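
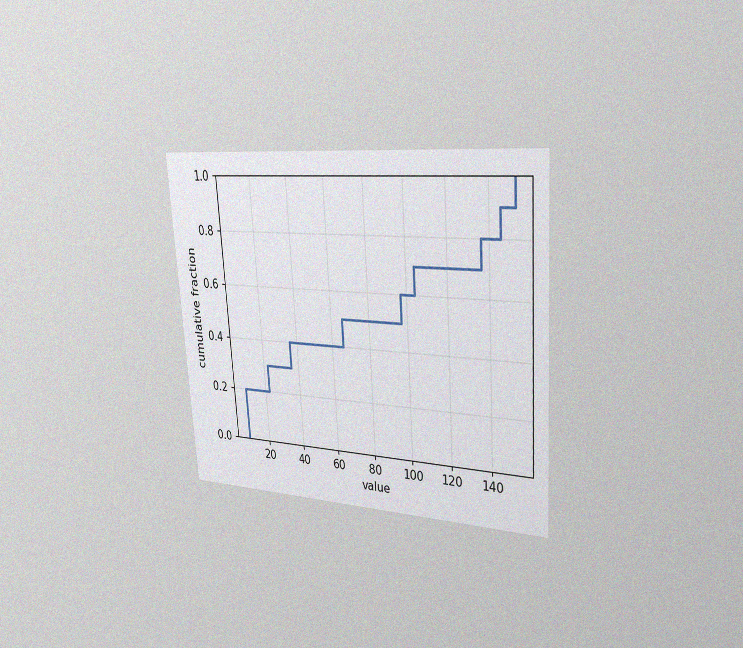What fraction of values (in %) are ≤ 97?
60%

The chart is tilted about 4° counter-clockwise and viewed slightly from the right, with some photo noise. At x=97 the ECDF step is at 60%.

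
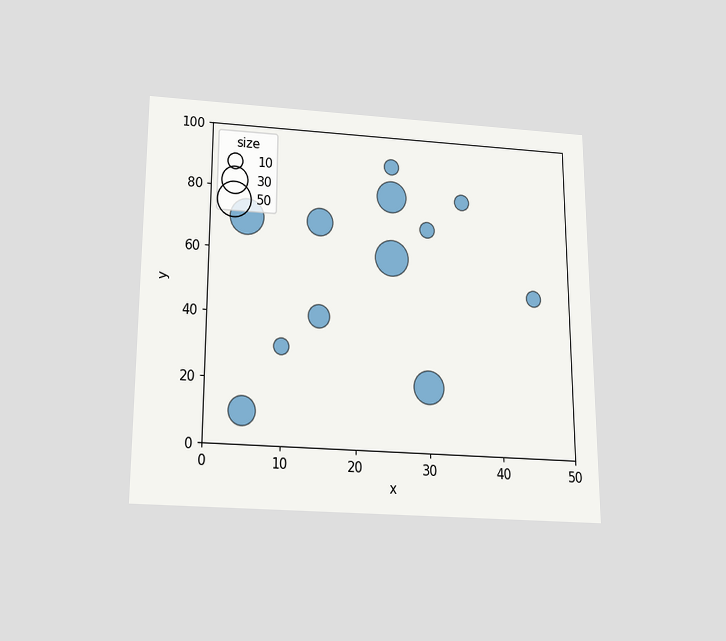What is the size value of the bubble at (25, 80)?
The chart is viewed slightly from below. Matching the bubble at (25, 80) against the size legend gives 40.

40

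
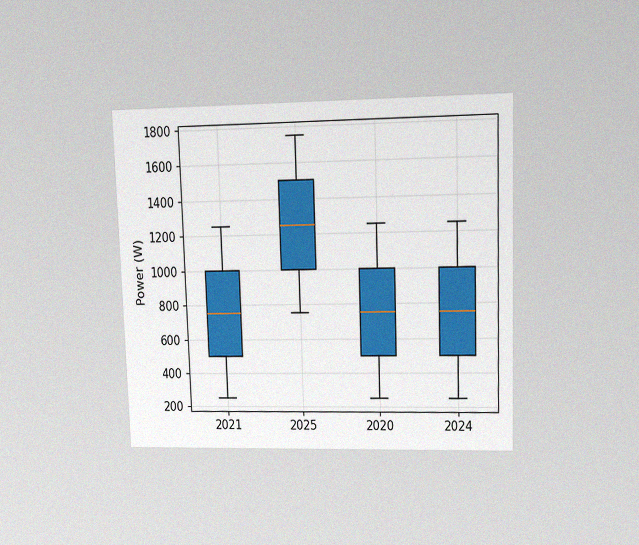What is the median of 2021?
The chart is viewed at a slight angle, with some photo noise. The median line in the 2021 box sits at 750W.

750W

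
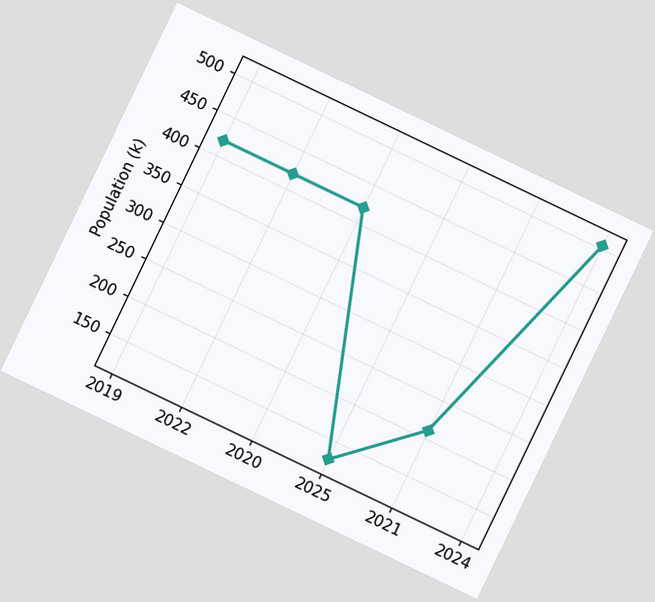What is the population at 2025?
126k

The chart is tilted about 26° clockwise. At 2025, the line is at 126k.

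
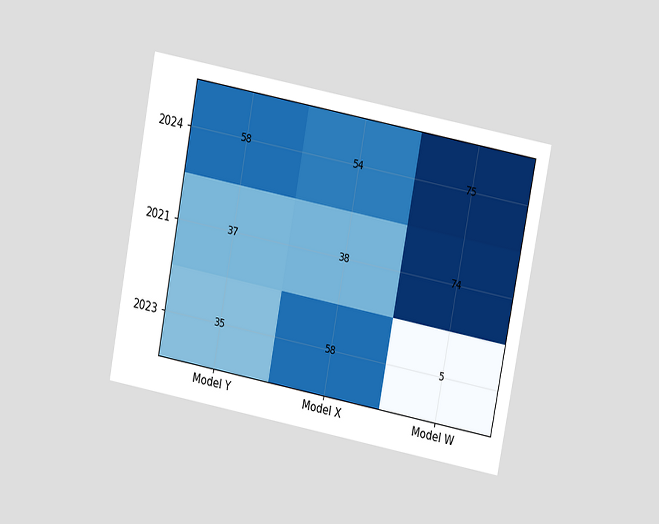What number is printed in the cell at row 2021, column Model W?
74

The chart is tilted about 11° clockwise and viewed at a slight angle. The (2021, Model W) cell reads 74.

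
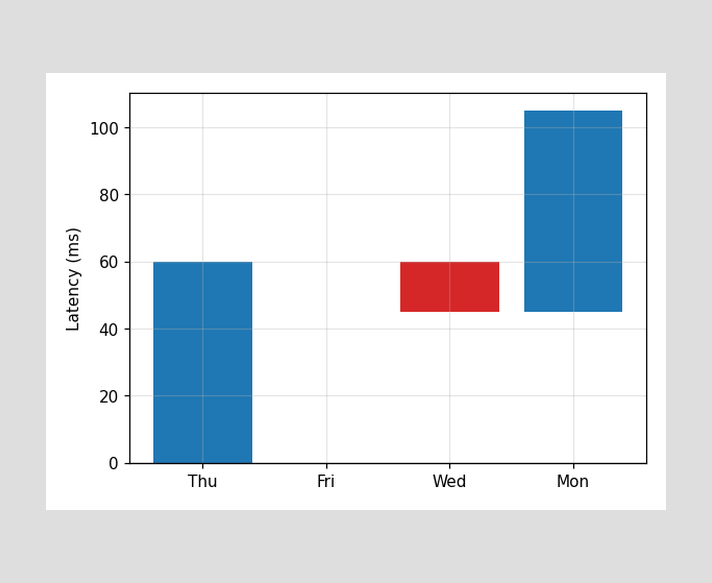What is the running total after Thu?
After Thu the running total reaches 60ms.

60ms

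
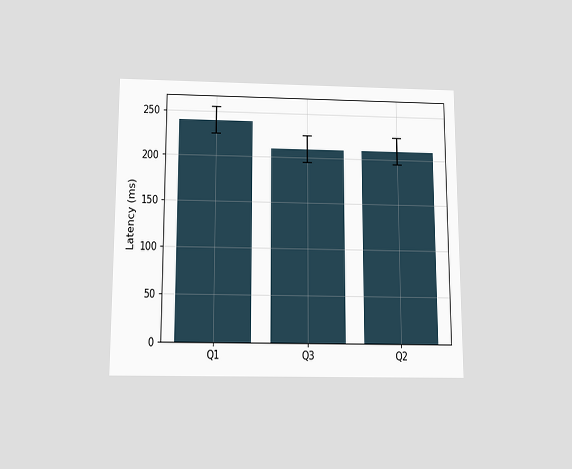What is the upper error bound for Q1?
255ms

The chart is viewed slightly from below. The Q1 bar's upper whisker reaches 255ms.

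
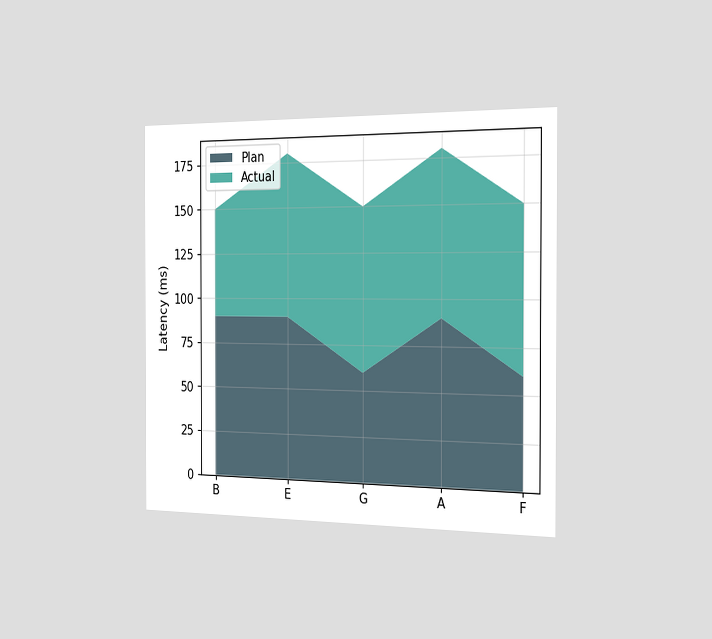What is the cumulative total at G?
150ms

The chart is viewed slightly from the right. The stacked total at G reaches 150ms.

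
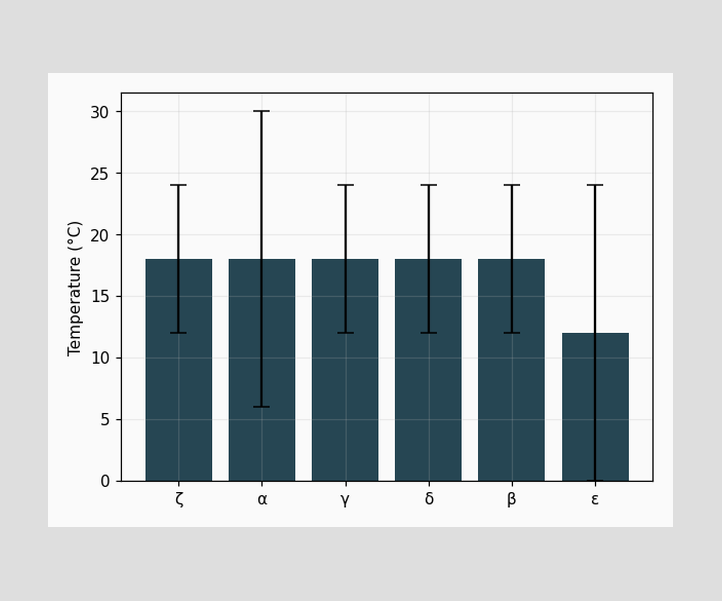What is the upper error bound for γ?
The γ bar's upper whisker reaches 24°C.

24°C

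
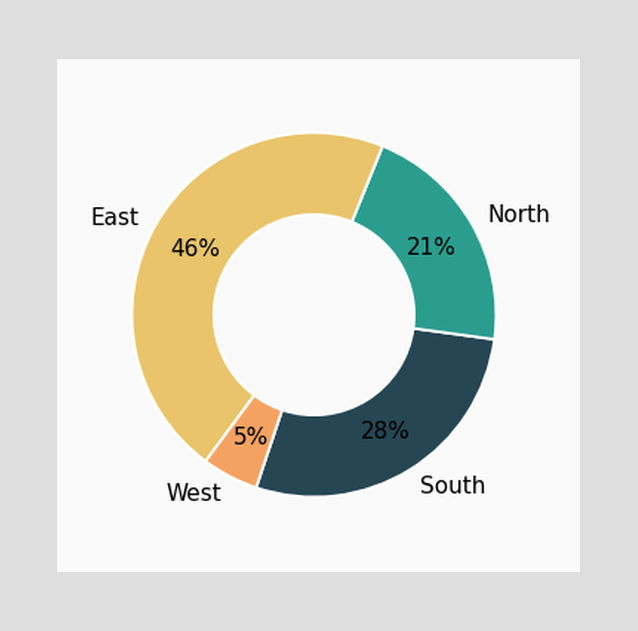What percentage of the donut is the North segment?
21%

The North segment takes up 21% of the ring.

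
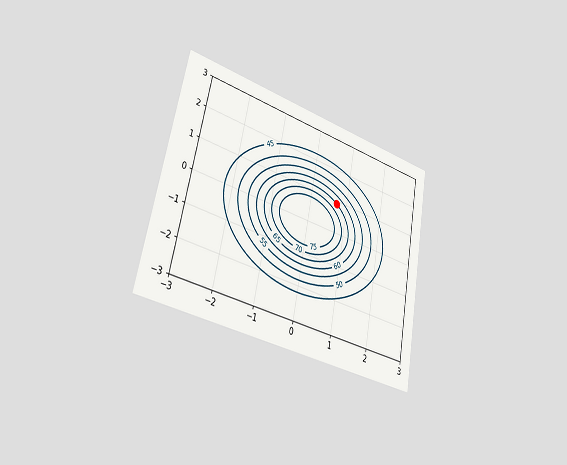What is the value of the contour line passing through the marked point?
The chart is tilted about 11° clockwise and viewed slightly from the left. The marked point sits on the contour labelled 65.

65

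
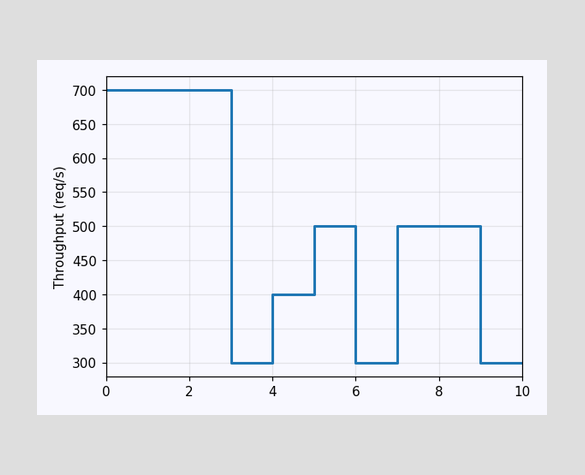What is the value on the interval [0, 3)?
On [0, 3) the step sits at 700req/s.

700req/s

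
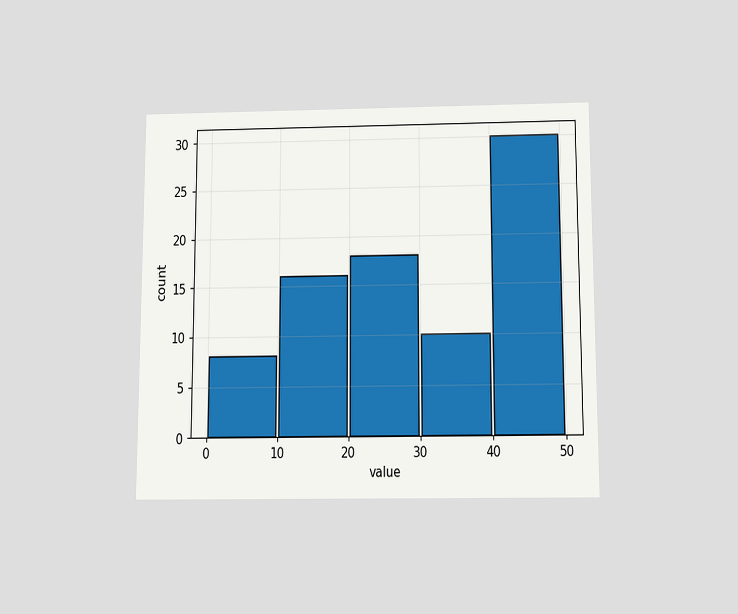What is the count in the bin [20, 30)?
18

The chart is viewed slightly from below. The [20, 30) bin has height 18.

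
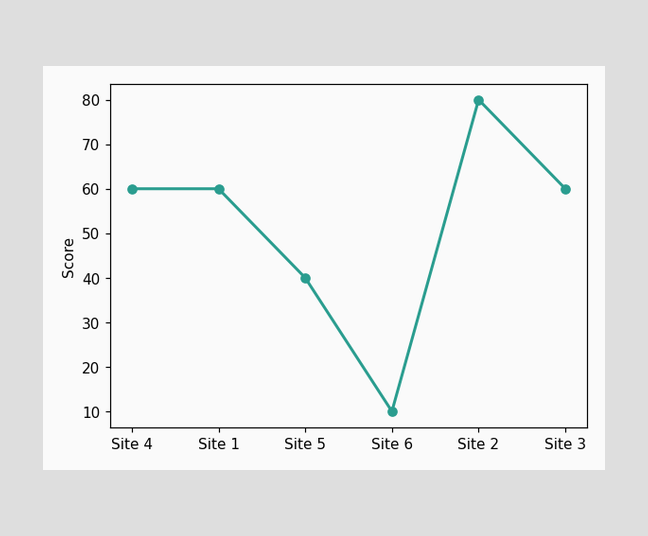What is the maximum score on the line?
The highest point is at Site 2, and reading across to the y-axis gives 80.

80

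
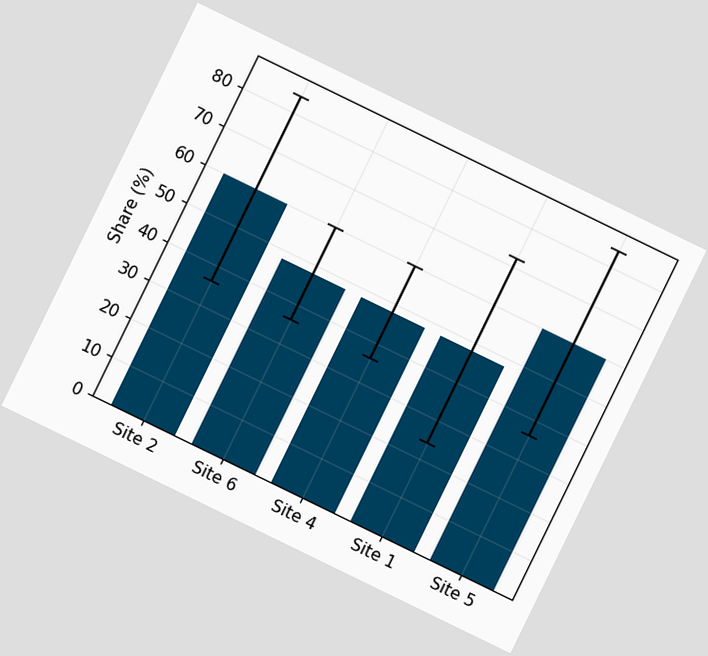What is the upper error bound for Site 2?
84%

The chart is tilted about 26° clockwise. The Site 2 bar's upper whisker reaches 84%.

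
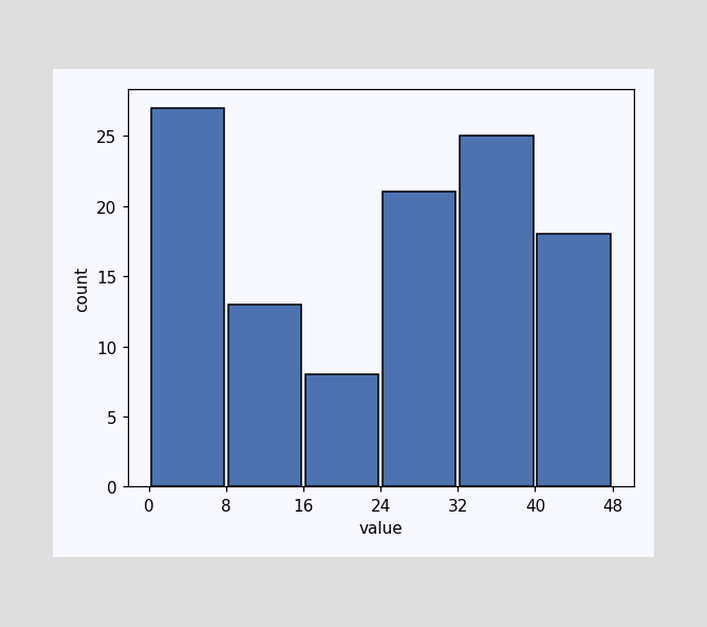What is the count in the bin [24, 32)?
The [24, 32) bin has height 21.

21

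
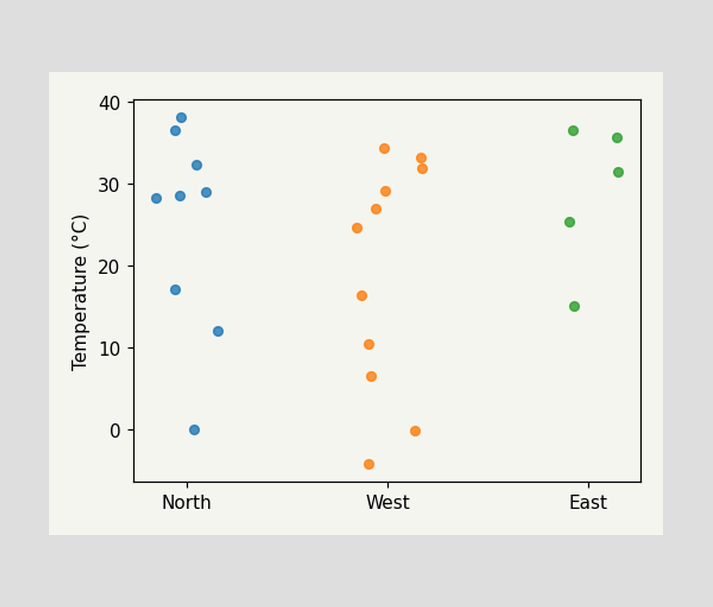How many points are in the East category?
5

Counting the markers in the East column gives 5.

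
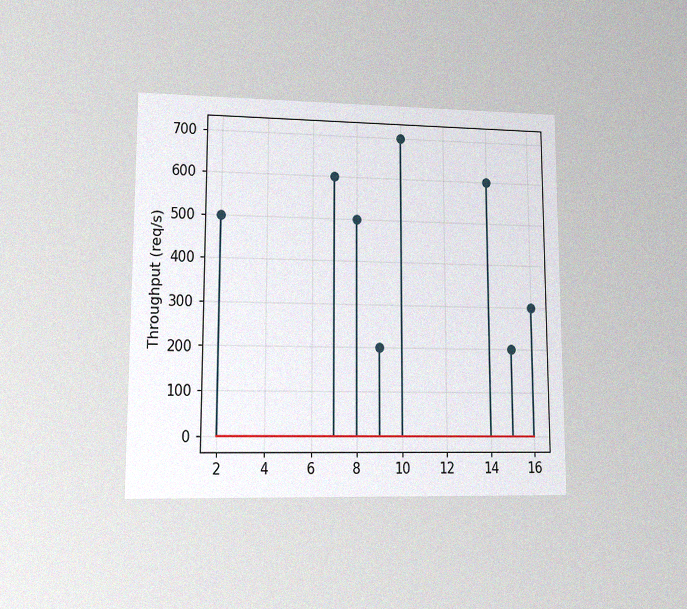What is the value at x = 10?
700req/s

The chart is viewed at a slight angle, with some photo noise. The stem at x=10 reaches 700req/s.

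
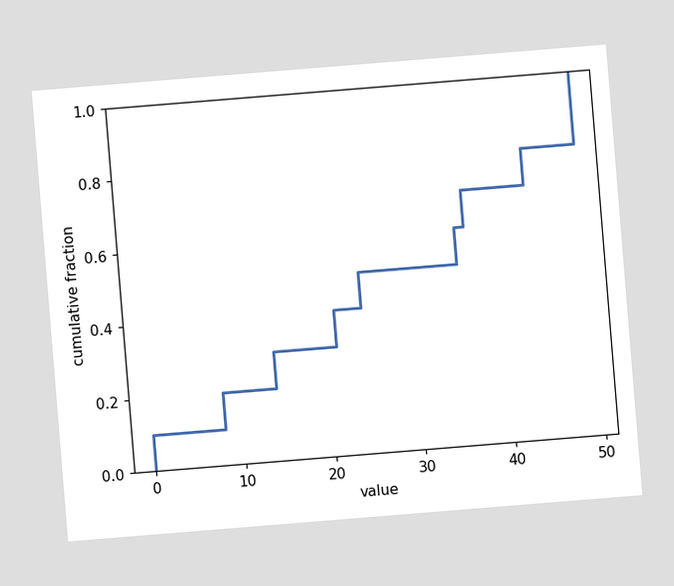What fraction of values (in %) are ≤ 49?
The chart is tilted about 5° counter-clockwise. At x=49 the ECDF step is at 100%.

100%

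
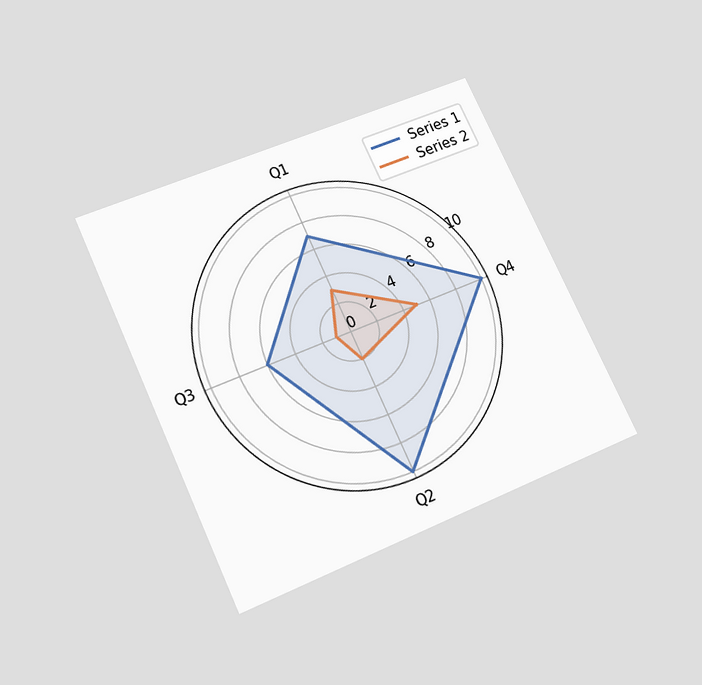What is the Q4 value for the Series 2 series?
5

The chart is tilted about 25° counter-clockwise and viewed slightly from below. On the Q4 axis, Series 2 reaches 5.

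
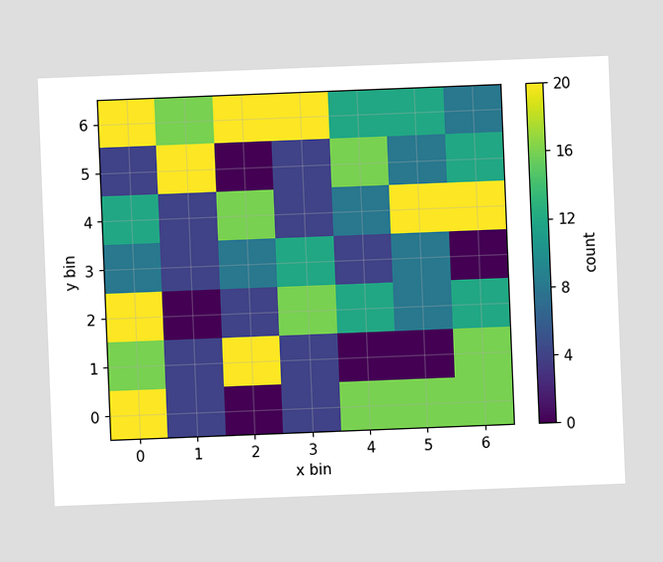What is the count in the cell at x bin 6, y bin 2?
12

The chart is tilted about 2° counter-clockwise. Matching the cell (6, 2) against the colorbar gives 12.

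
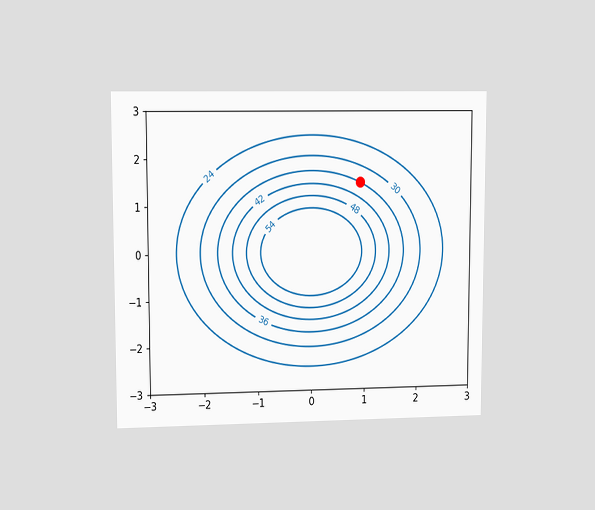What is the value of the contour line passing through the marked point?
The chart is viewed at a slight angle. The marked point sits on the contour labelled 36.

36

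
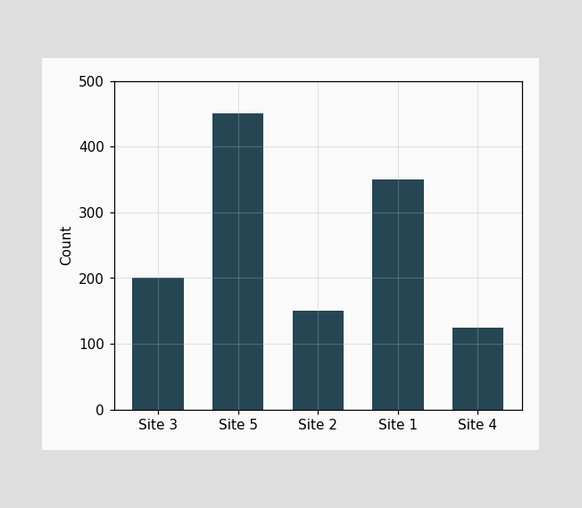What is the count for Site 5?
450

Reading along the chart's y-axis, the Site 5 bar reaches 450.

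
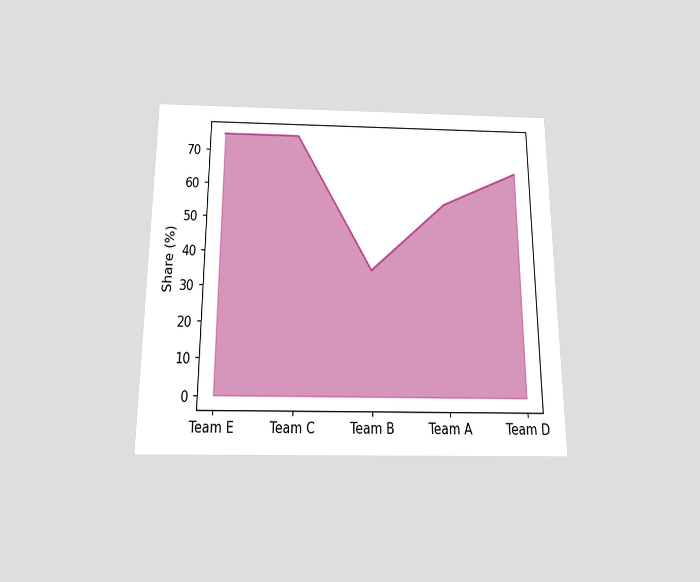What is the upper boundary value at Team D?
The chart is viewed slightly from below. At Team D the upper boundary is at 65%.

65%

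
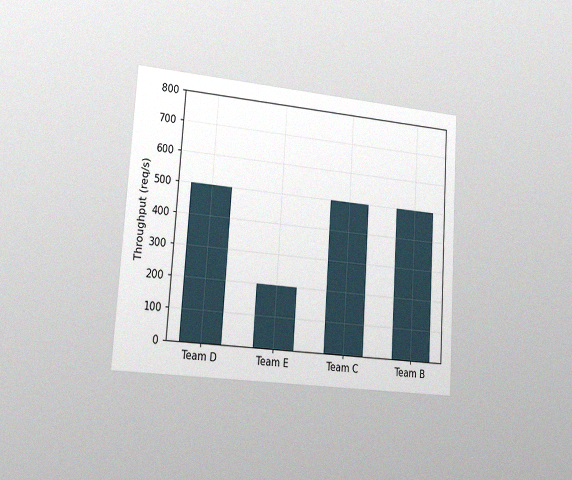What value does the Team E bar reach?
200req/s

The chart is tilted about 4° clockwise and viewed slightly from the left, with some photo noise. Reading along the chart's y-axis, the Team E bar reaches 200req/s.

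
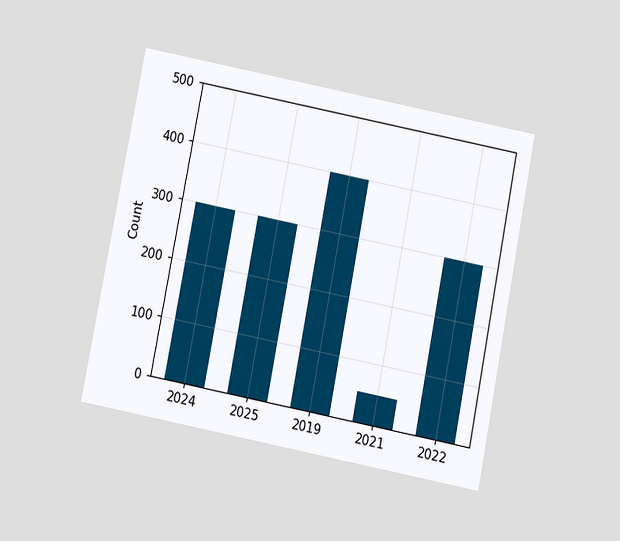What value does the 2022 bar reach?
The chart is tilted about 11° clockwise and viewed slightly from below. Reading along the chart's y-axis, the 2022 bar reaches 300.

300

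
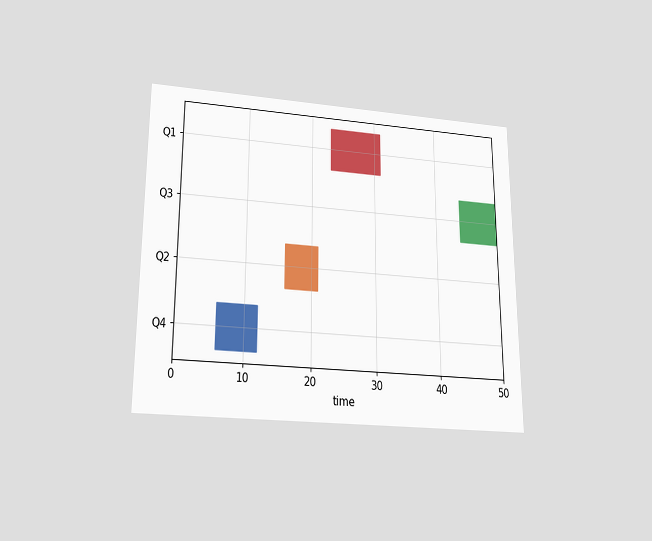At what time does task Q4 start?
The chart is viewed slightly from below. The Q4 bar begins at t=6.

6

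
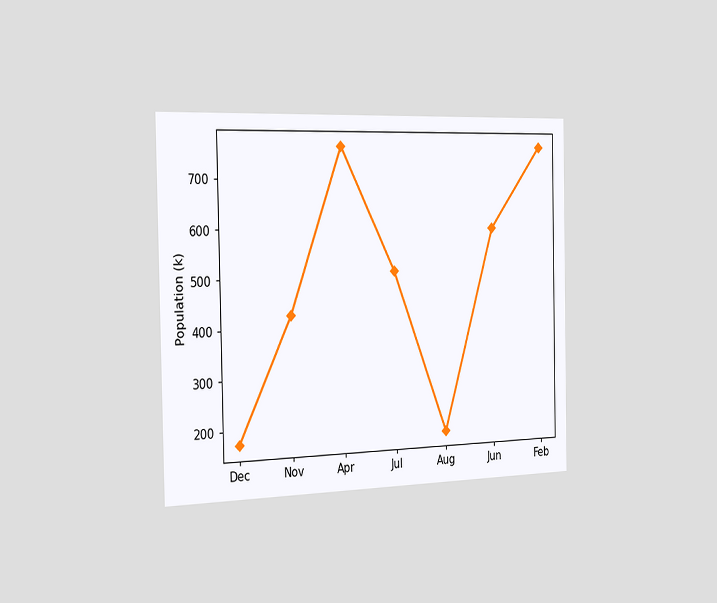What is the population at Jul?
The chart is viewed slightly from the left. At Jul, the line is at 510k.

510k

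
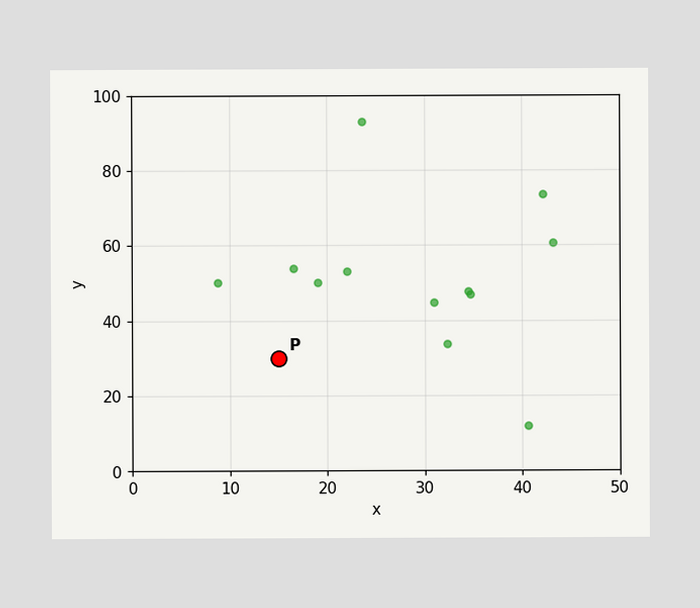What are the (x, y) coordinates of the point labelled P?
(15, 30)

Following the gridlines from P to each axis, P sits at (15, 30).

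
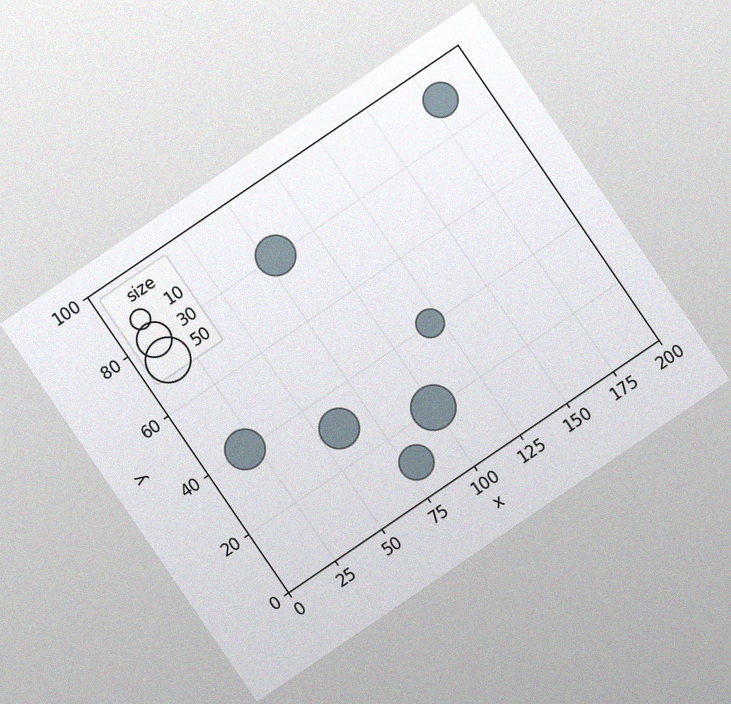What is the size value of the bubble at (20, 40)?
40

The chart is tilted about 34° counter-clockwise, with some photo noise. Matching the bubble at (20, 40) against the size legend gives 40.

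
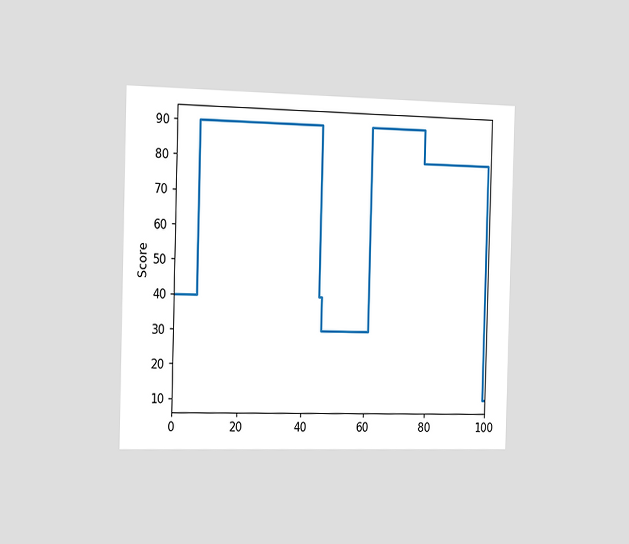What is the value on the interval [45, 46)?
40

The chart is viewed slightly from the left. On [45, 46) the step sits at 40.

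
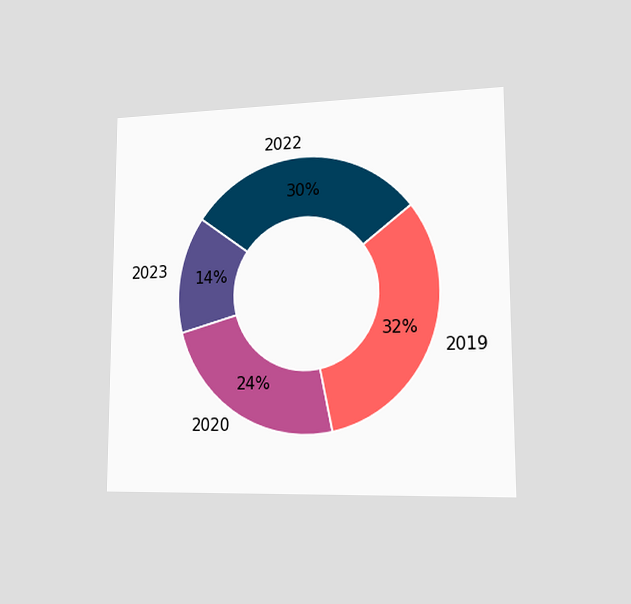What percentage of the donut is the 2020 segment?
24%

The chart is viewed slightly from the right. The 2020 segment takes up 24% of the ring.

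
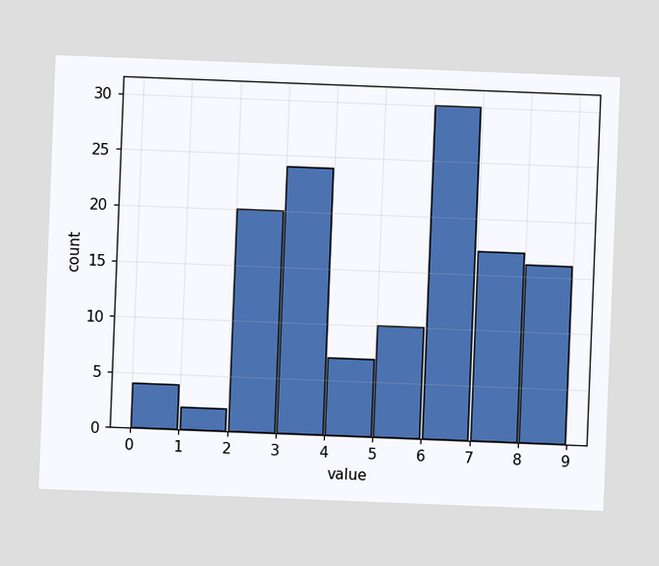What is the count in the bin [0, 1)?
4

The chart is tilted about 2° clockwise. The [0, 1) bin has height 4.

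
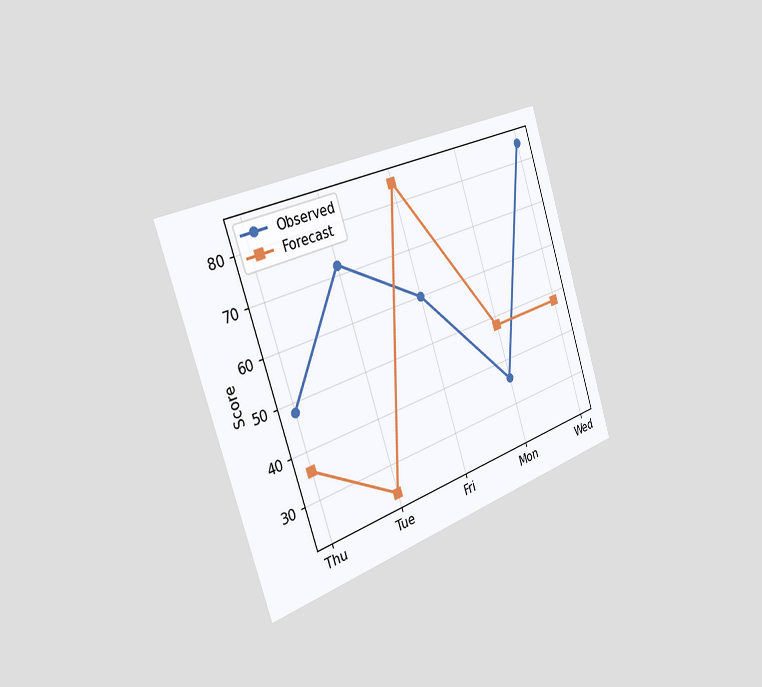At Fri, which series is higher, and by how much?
Forecast, by 24

The chart is tilted about 18° counter-clockwise and viewed slightly from the left. At Fri, Forecast sits above the other line by 24.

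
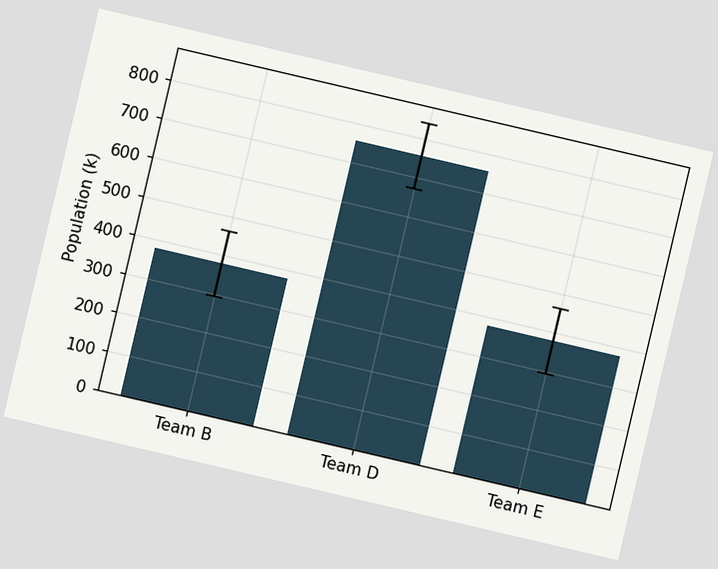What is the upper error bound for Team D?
840k

The chart is tilted about 13° clockwise. The Team D bar's upper whisker reaches 840k.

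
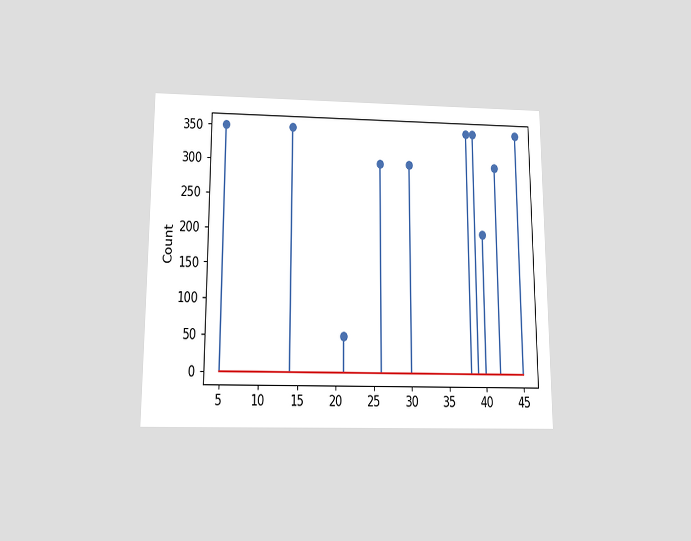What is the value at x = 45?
350

The chart is viewed slightly from below. The stem at x=45 reaches 350.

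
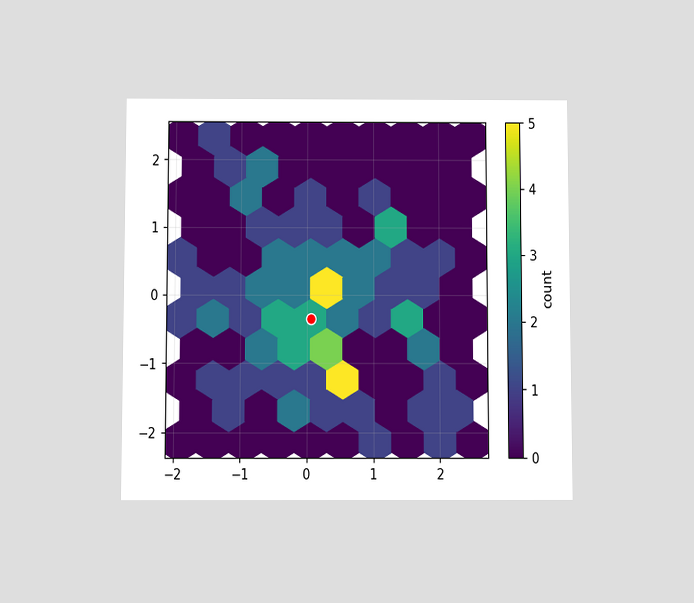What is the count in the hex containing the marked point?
3

The chart is viewed slightly from below. The marked hex reads 3 on the colorbar.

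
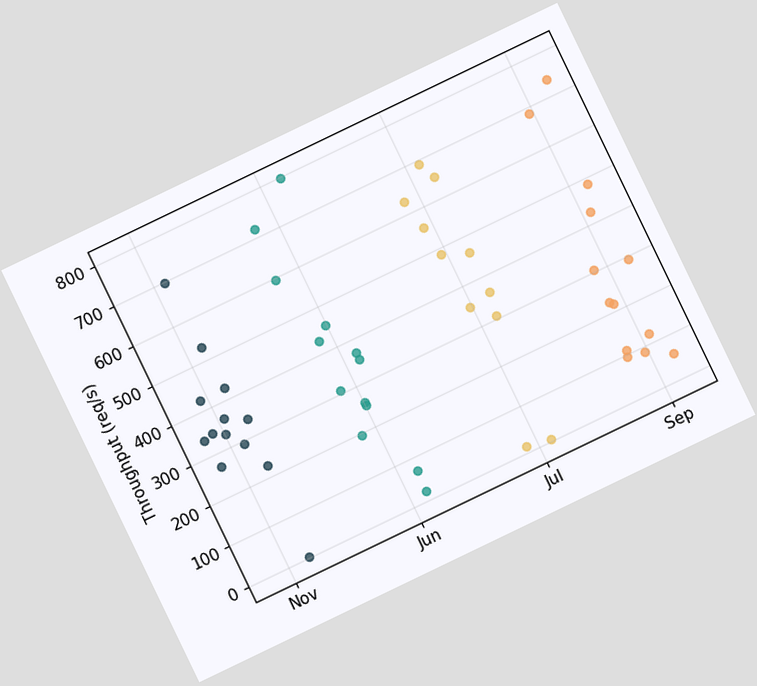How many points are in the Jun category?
The chart is tilted about 26° counter-clockwise. Counting the markers in the Jun column gives 13.

13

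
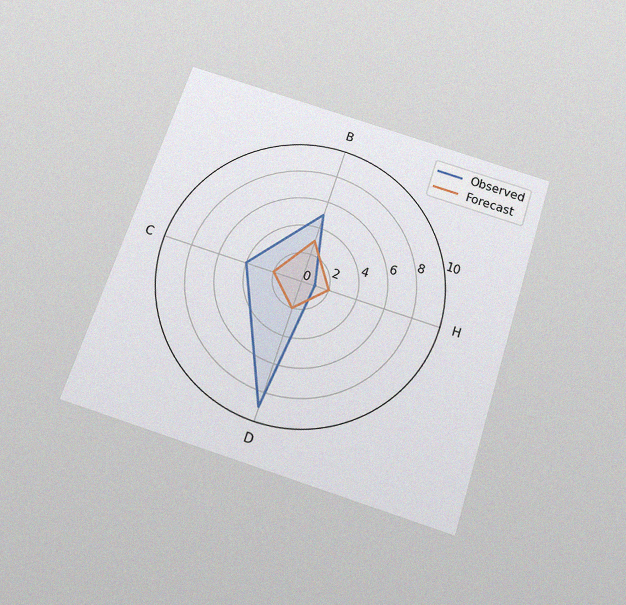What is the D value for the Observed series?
9

The chart is tilted about 18° clockwise and viewed slightly from below, with some photo noise. On the D axis, Observed reaches 9.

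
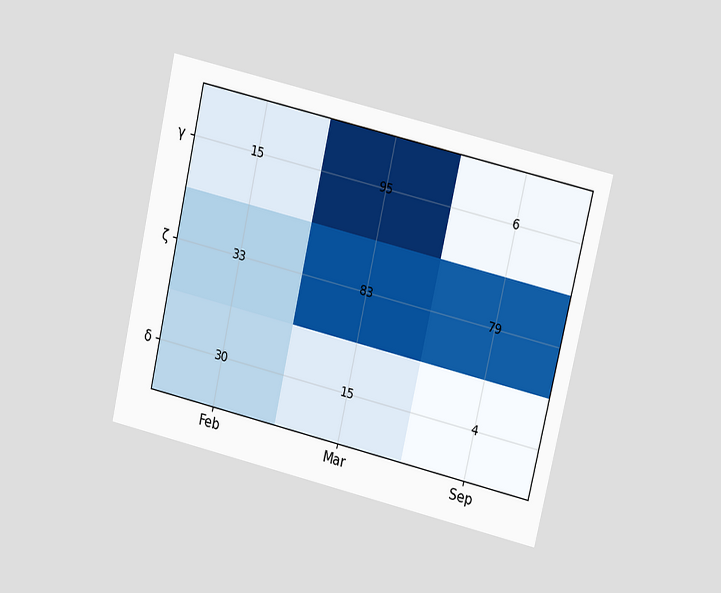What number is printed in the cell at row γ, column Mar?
95

The chart is tilted about 13° clockwise and viewed at a slight angle. The (γ, Mar) cell reads 95.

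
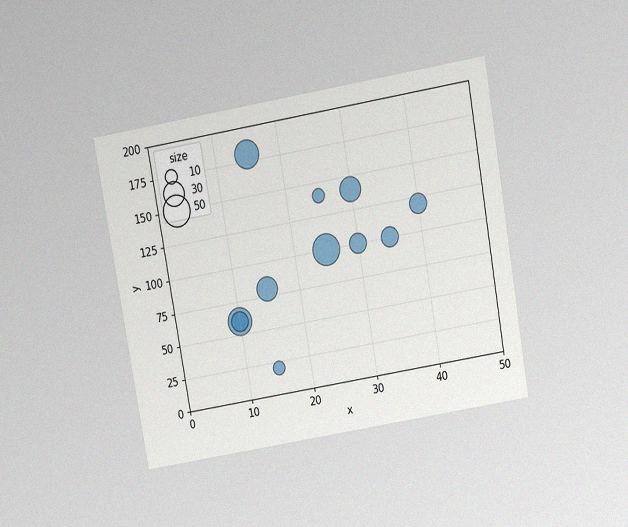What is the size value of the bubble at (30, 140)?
30

The chart is tilted about 10° counter-clockwise and viewed slightly from above, with some photo noise. Matching the bubble at (30, 140) against the size legend gives 30.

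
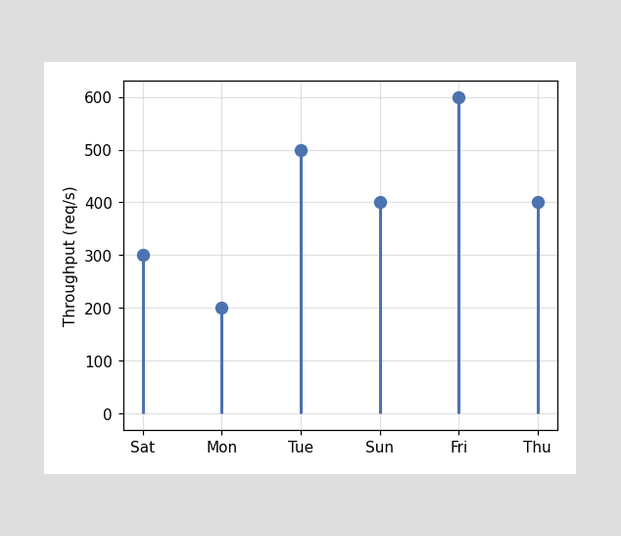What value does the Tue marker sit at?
500req/s

The Tue marker sits at 500req/s.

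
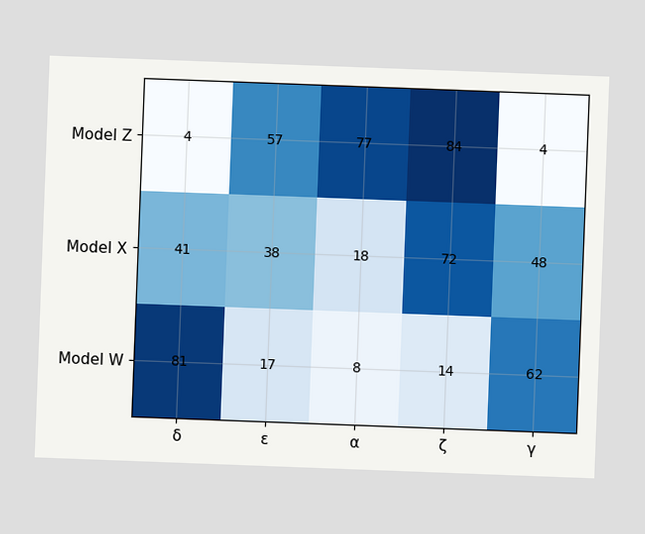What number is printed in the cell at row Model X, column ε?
38

The chart is tilted about 2° clockwise. The (Model X, ε) cell reads 38.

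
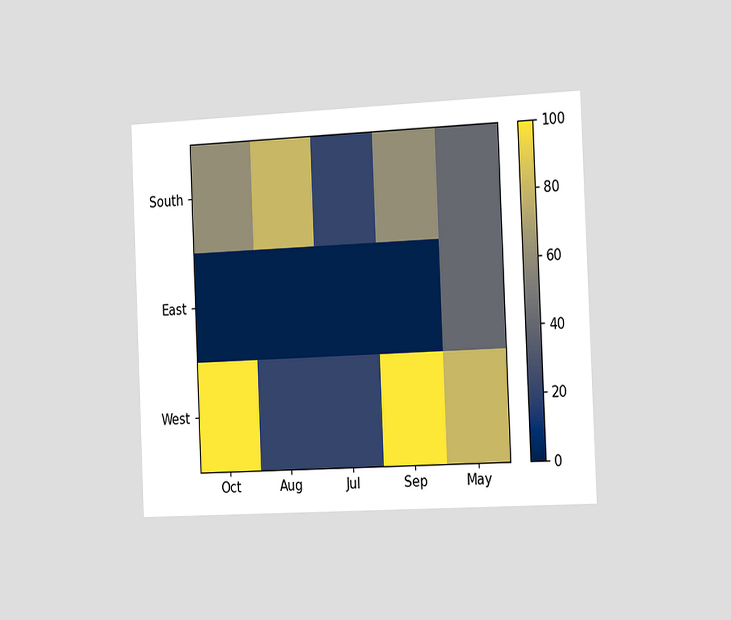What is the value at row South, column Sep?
The chart is tilted about 2° counter-clockwise and viewed slightly from the right. Matching cell (South, Sep) against the colorbar gives 60.

60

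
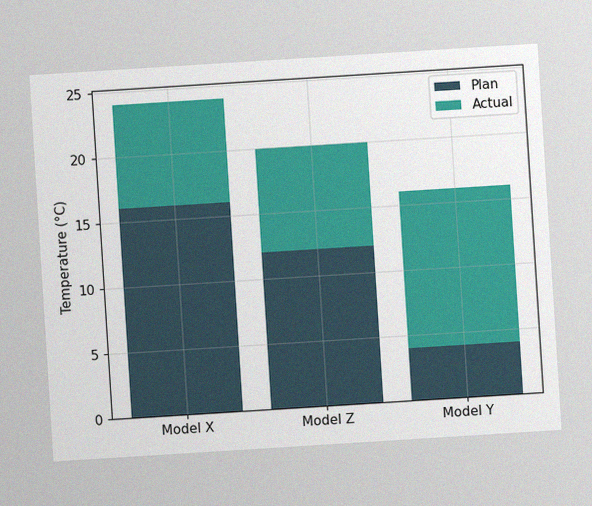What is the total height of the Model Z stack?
The chart is tilted about 4° counter-clockwise, with some photo noise. The Model Z stack's top reaches 20°C on the y-axis.

20°C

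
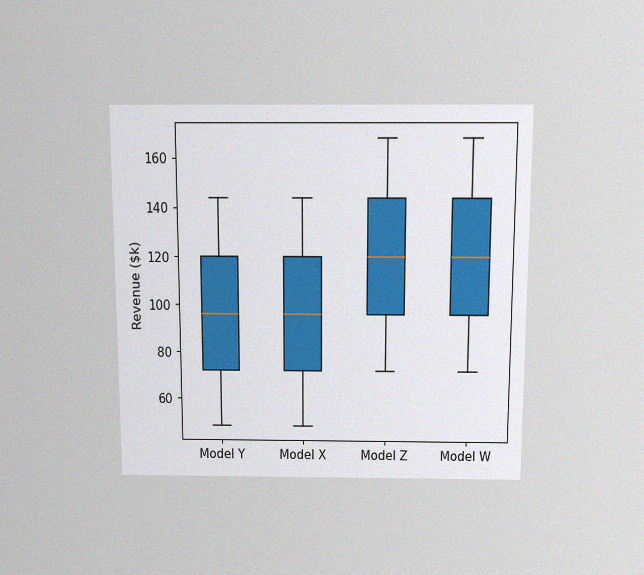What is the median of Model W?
$120k

The chart is viewed slightly from above, with some photo noise. The median line in the Model W box sits at $120k.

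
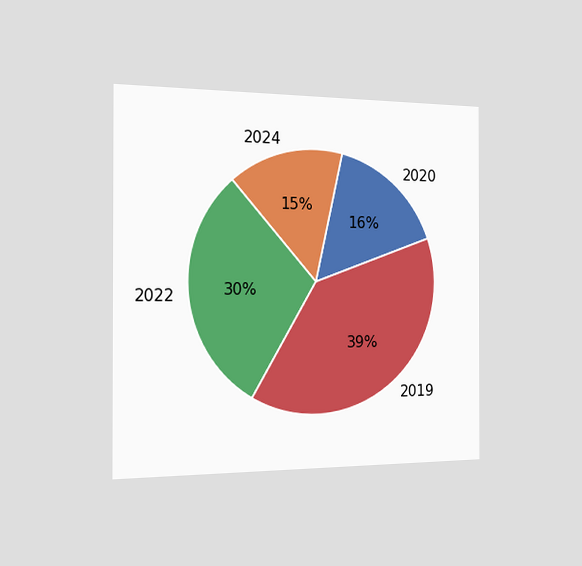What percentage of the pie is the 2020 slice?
The chart is viewed slightly from the left. The 2020 slice takes up 16% of the pie.

16%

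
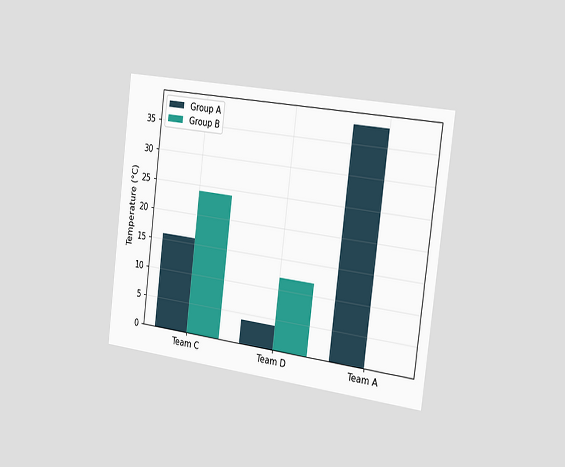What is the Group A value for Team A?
38°C

The chart is tilted about 7° clockwise and viewed slightly from the right. The Group A bar at Team A reaches 38°C on the y-axis.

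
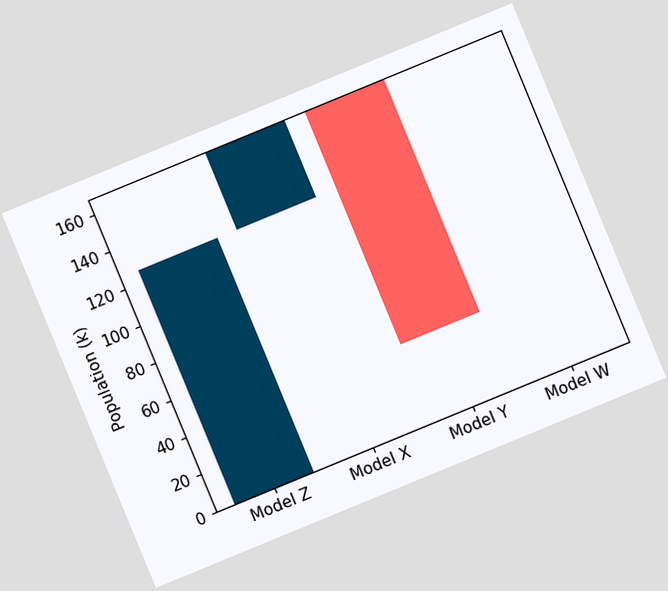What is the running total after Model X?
168k

The chart is tilted about 22° counter-clockwise. After Model X the running total reaches 168k.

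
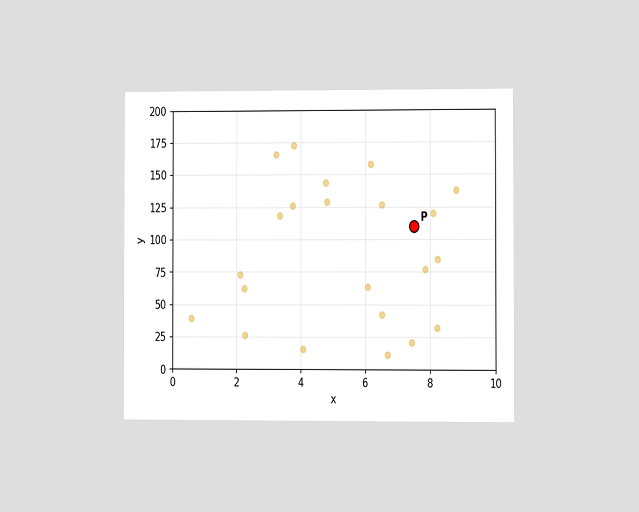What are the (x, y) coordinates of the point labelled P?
The chart is viewed at a slight angle. Following the gridlines from P to each axis, P sits at (7.5, 110).

(7.5, 110)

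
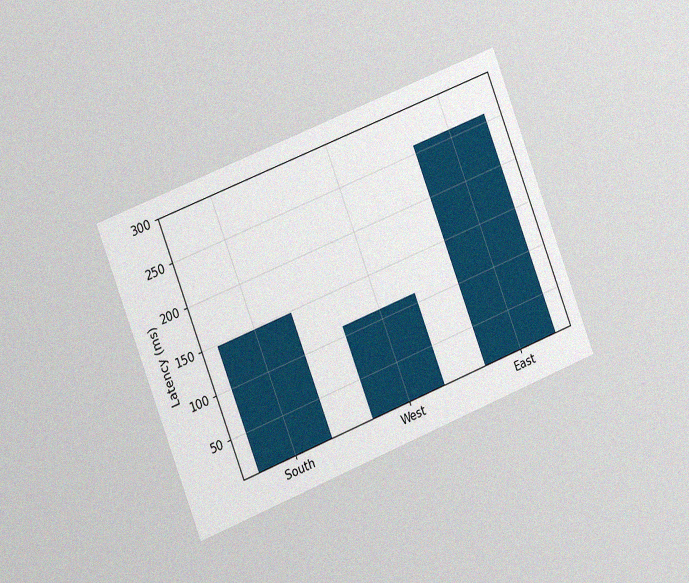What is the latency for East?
The chart is tilted about 21° counter-clockwise and viewed slightly from the left, with some photo noise. Reading along the chart's y-axis, the East bar reaches 259ms.

259ms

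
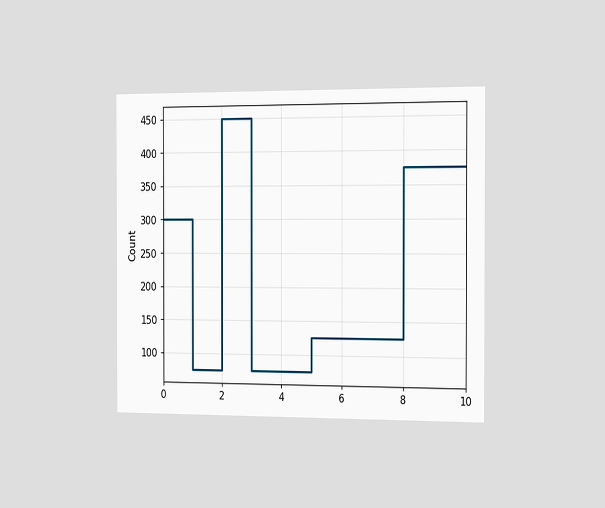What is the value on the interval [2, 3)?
450

The chart is viewed slightly from the right. On [2, 3) the step sits at 450.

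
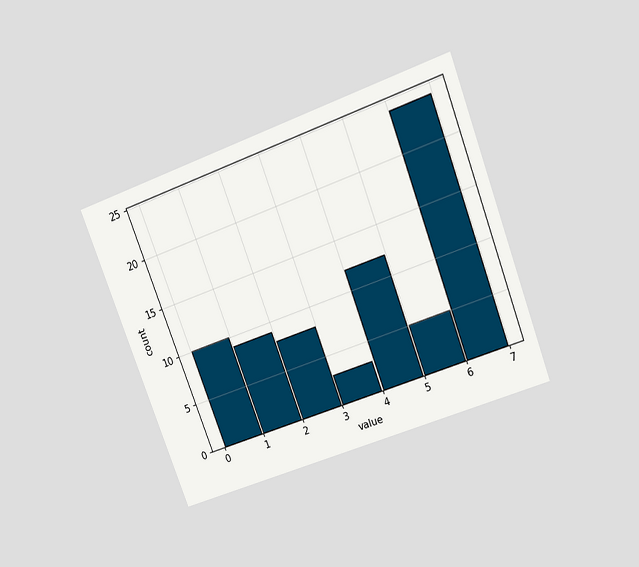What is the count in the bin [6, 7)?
The chart is tilted about 21° counter-clockwise and viewed slightly from above. The [6, 7) bin has height 24.

24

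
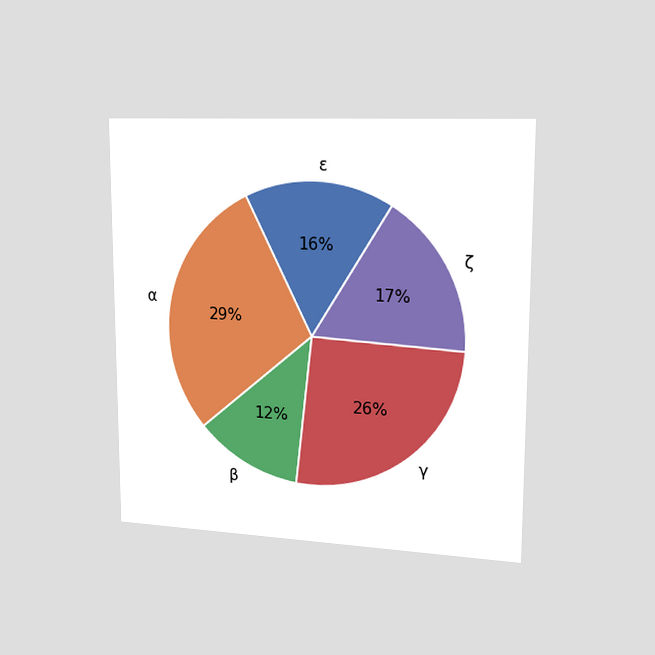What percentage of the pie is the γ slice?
The chart is viewed slightly from the right. The γ slice takes up 26% of the pie.

26%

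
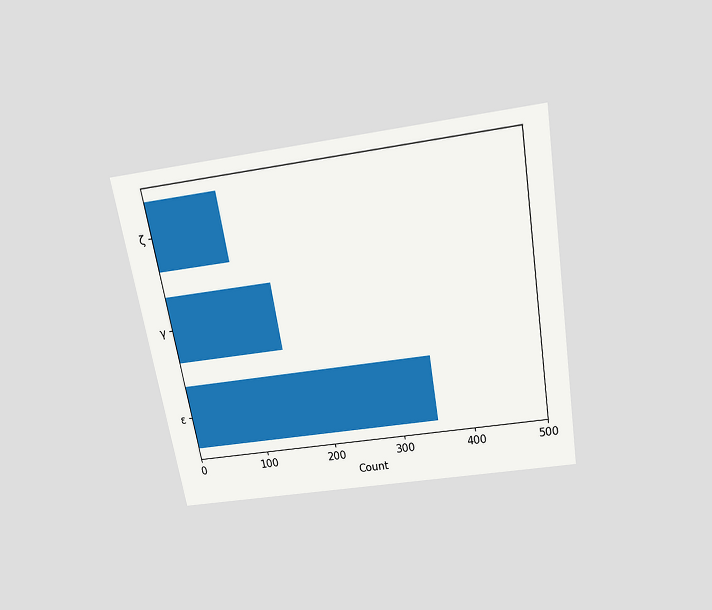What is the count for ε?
350

The chart is tilted about 10° counter-clockwise and viewed slightly from above. Reading along the chart's x-axis, the ε bar reaches 350.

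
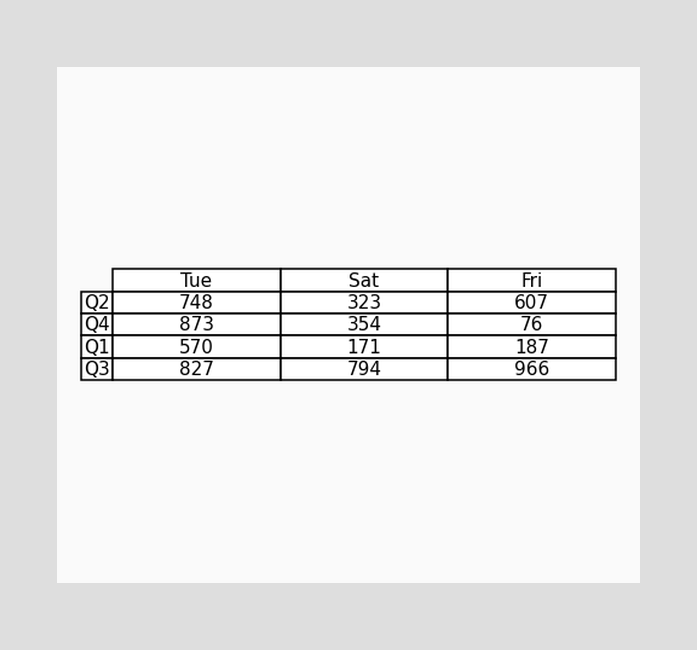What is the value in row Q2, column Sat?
323

The (Q2, Sat) cell reads 323.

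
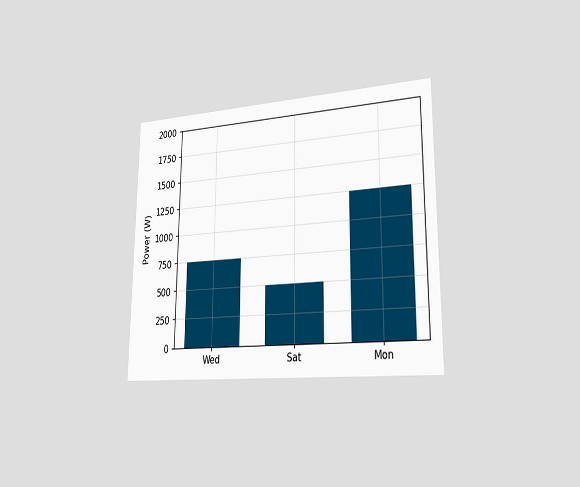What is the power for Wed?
The chart is viewed slightly from the right. Reading along the chart's y-axis, the Wed bar reaches 750W.

750W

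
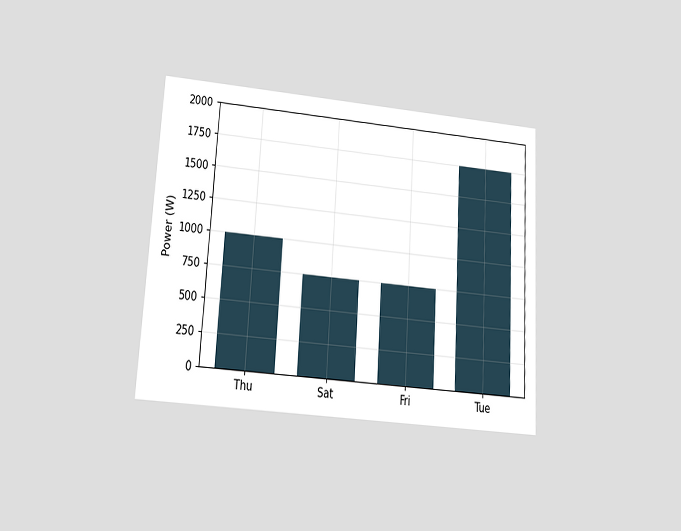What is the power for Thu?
1000W

The chart is tilted about 3° clockwise and viewed slightly from below. Reading along the chart's y-axis, the Thu bar reaches 1000W.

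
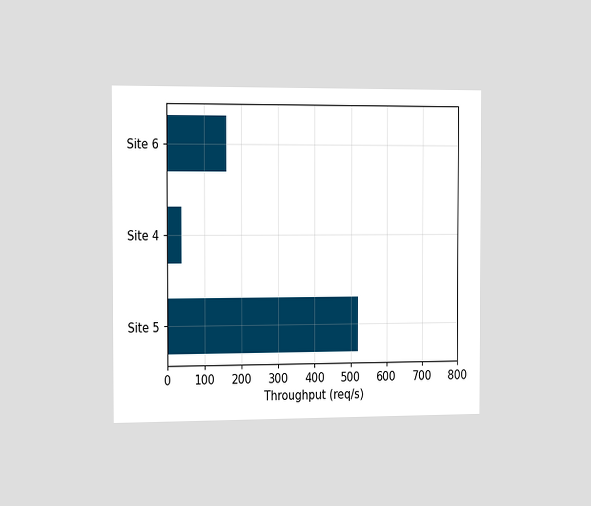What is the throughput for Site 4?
40req/s

The chart is viewed slightly from the left. Reading along the chart's x-axis, the Site 4 bar reaches 40req/s.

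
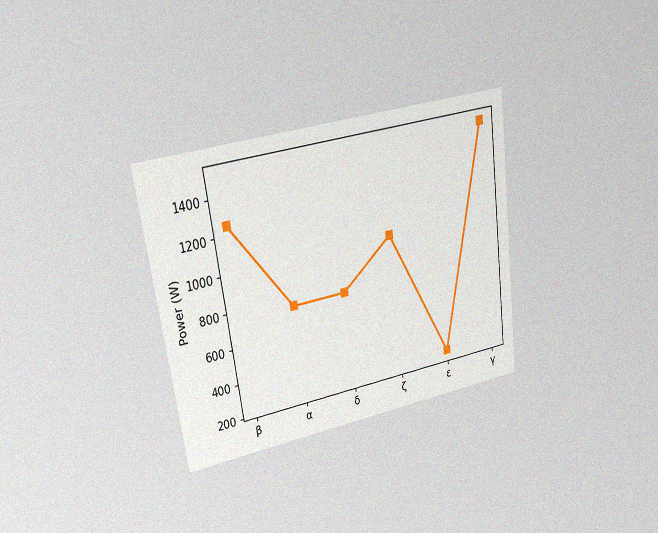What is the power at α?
The chart is tilted about 8° counter-clockwise and viewed at a slight angle, with some photo noise. At α, the line is at 750W.

750W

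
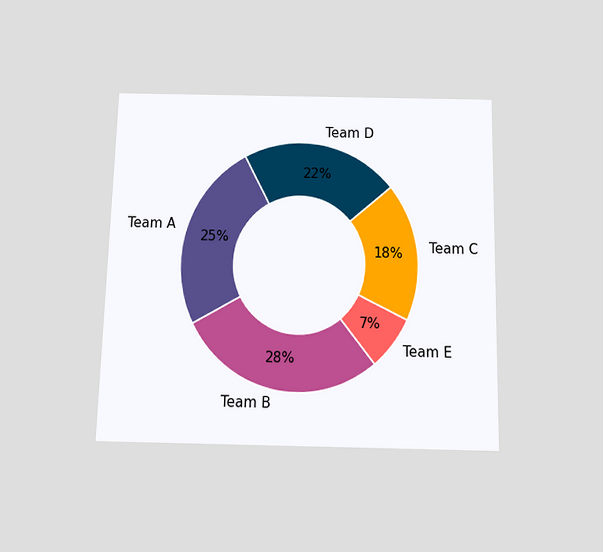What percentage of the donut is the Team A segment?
25%

The chart is viewed slightly from below. The Team A segment takes up 25% of the ring.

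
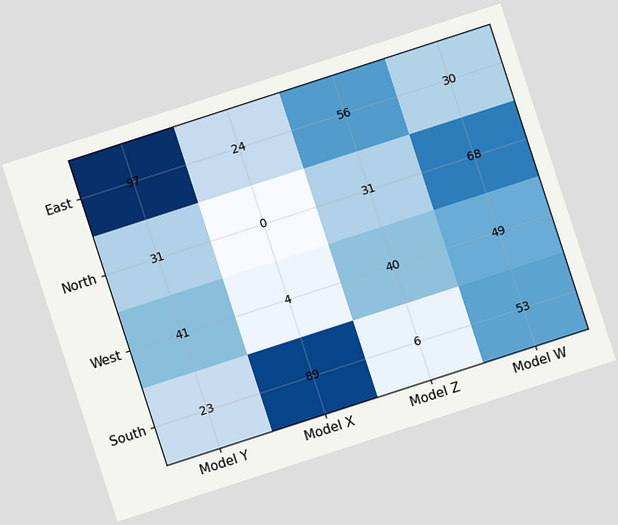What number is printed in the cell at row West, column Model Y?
41

The chart is tilted about 18° counter-clockwise. The (West, Model Y) cell reads 41.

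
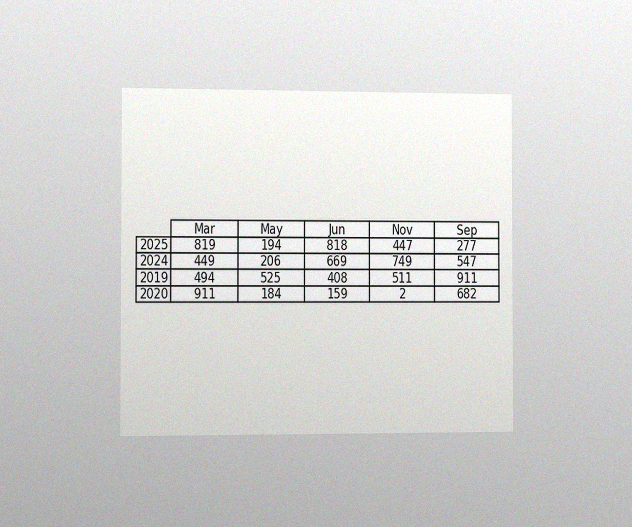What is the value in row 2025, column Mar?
819

The chart is viewed slightly from the left, with some photo noise. The (2025, Mar) cell reads 819.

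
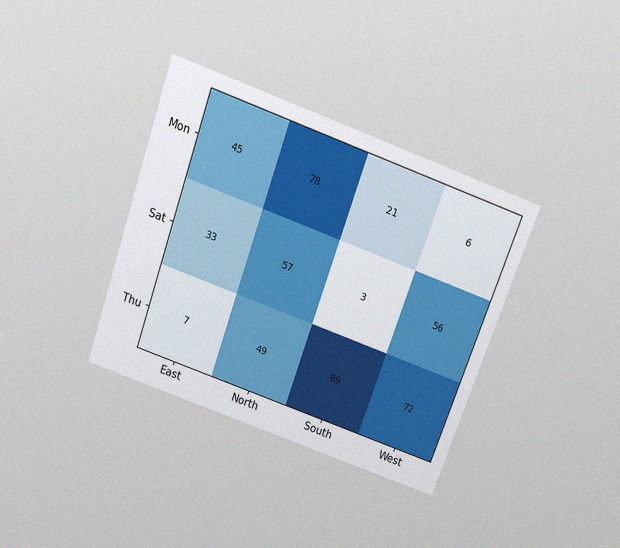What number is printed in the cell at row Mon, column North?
78

The chart is tilted about 20° clockwise and viewed slightly from above, with some photo noise. The (Mon, North) cell reads 78.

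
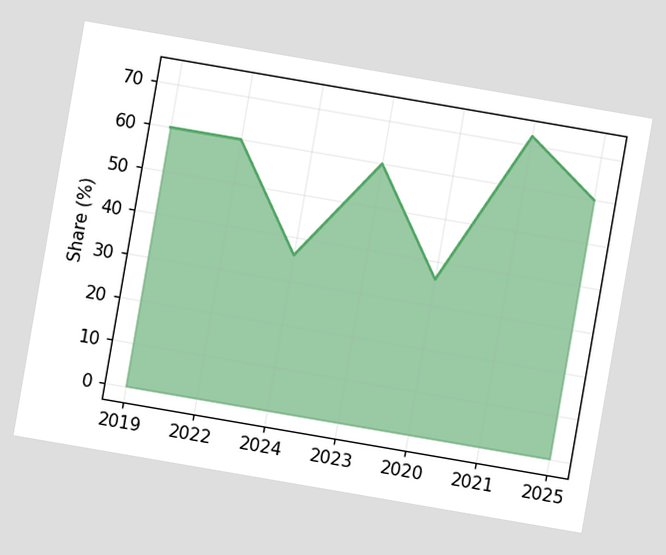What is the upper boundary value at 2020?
The chart is tilted about 10° clockwise. At 2020 the upper boundary is at 36%.

36%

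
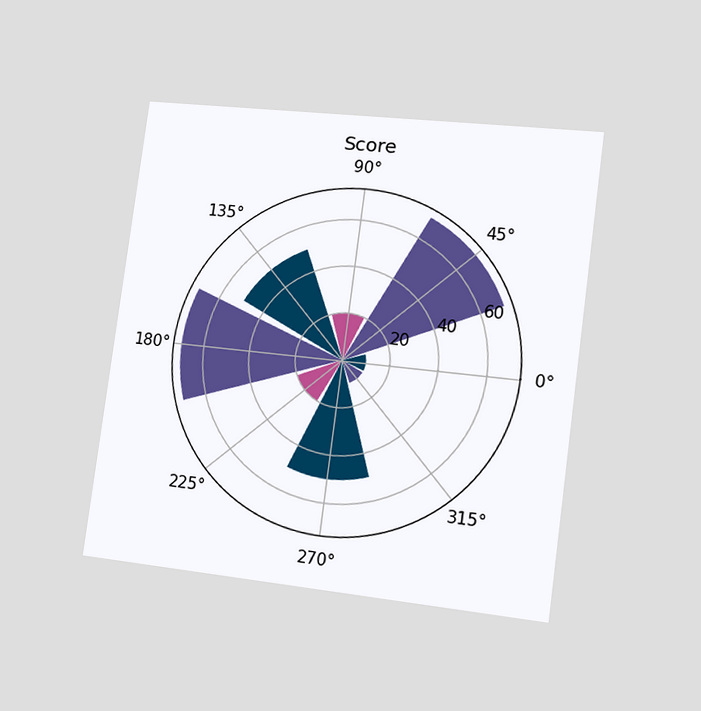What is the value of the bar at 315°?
The chart is tilted about 7° clockwise and viewed slightly from the right. The bar at 315° reaches 10 on the radial axis.

10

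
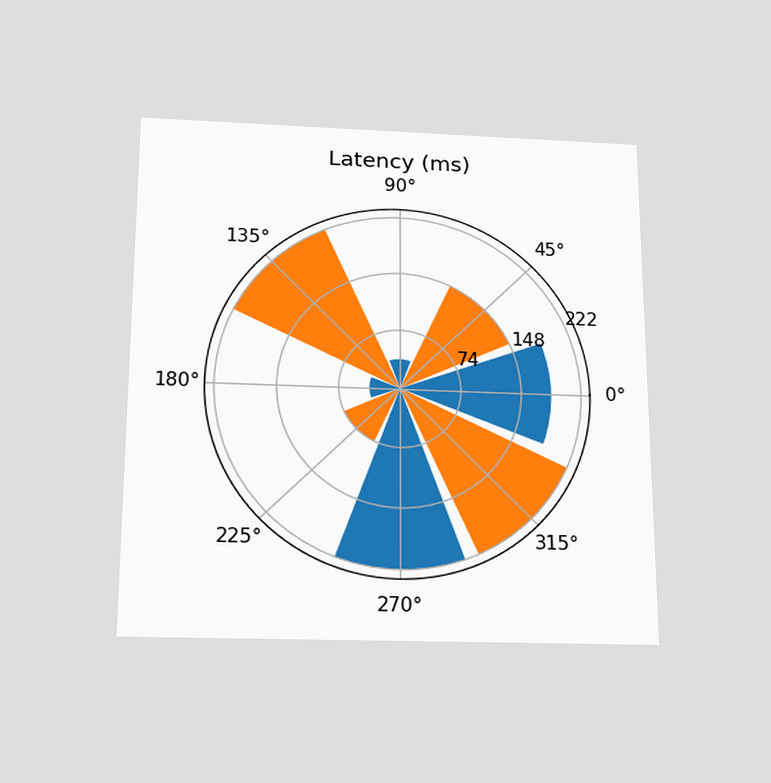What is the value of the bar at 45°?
148ms

The chart is viewed slightly from below. The bar at 45° reaches 148ms on the radial axis.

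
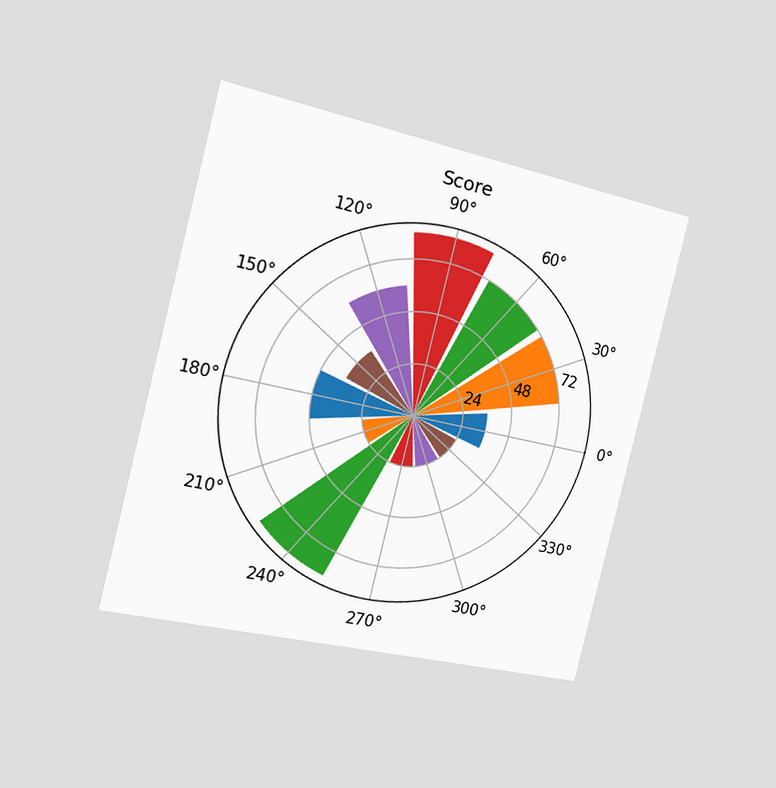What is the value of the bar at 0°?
36

The chart is tilted about 14° clockwise and viewed slightly from the left. The bar at 0° reaches 36 on the radial axis.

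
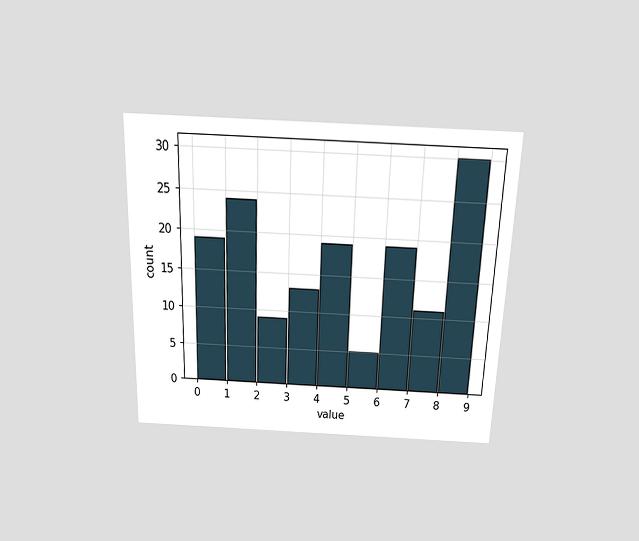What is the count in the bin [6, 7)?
The chart is viewed slightly from above. The [6, 7) bin has height 19.

19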